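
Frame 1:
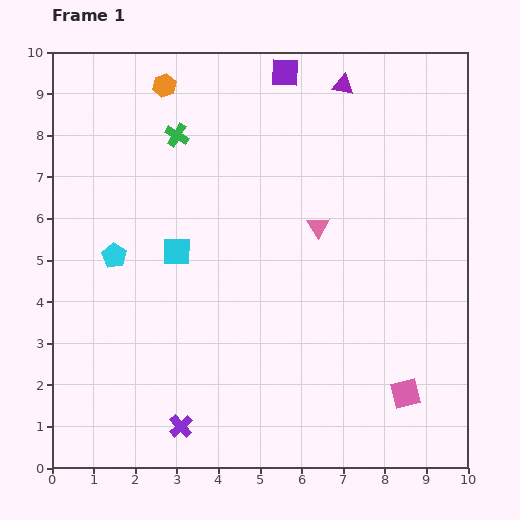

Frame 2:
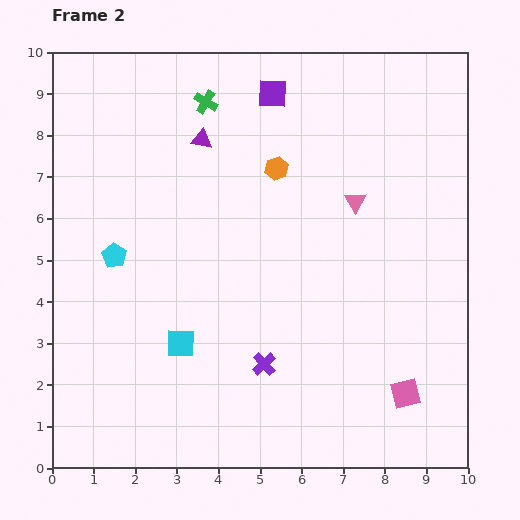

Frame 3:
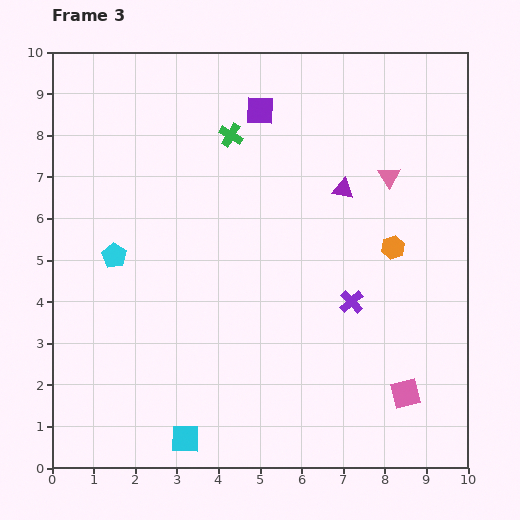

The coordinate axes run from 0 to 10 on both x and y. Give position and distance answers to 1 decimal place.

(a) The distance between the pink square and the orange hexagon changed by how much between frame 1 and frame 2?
-3.2

Distance in frame 1: 9.4. Distance in frame 2: 6.2.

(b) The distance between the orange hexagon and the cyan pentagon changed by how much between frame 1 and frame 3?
+2.4

Distance in frame 1: 4.3. Distance in frame 3: 6.7.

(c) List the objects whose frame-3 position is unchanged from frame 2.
the pink square, the cyan pentagon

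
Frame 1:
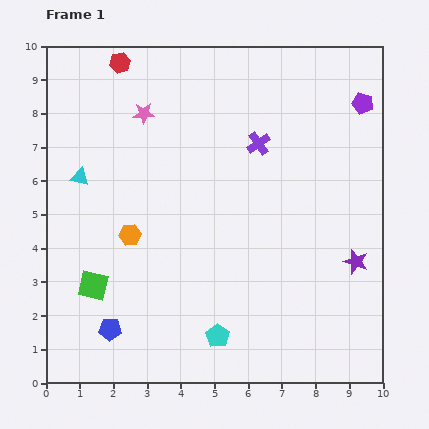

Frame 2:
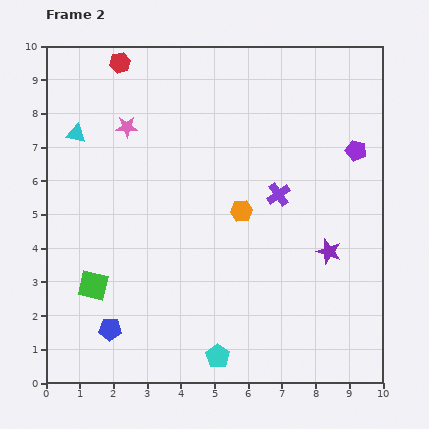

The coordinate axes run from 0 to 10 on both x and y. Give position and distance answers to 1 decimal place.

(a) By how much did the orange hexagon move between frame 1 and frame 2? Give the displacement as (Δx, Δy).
(3.3, 0.7)

The orange hexagon was at (2.5, 4.4) in frame 1 and (5.8, 5.1) in frame 2.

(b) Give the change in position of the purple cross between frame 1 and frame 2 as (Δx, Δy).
(0.6, -1.5)

The purple cross was at (6.3, 7.1) in frame 1 and (6.9, 5.6) in frame 2.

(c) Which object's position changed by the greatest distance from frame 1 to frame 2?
the orange hexagon

(moved 3.4; next 1.6)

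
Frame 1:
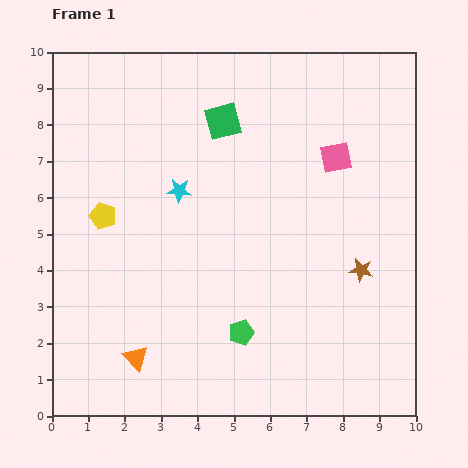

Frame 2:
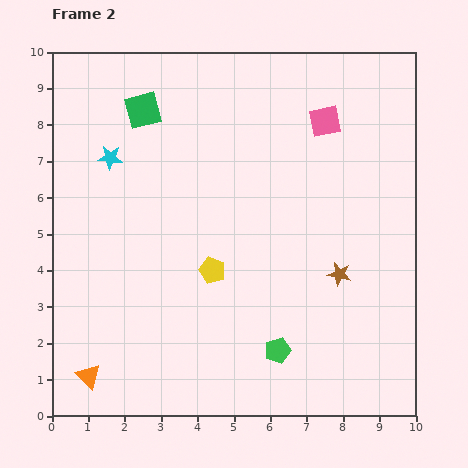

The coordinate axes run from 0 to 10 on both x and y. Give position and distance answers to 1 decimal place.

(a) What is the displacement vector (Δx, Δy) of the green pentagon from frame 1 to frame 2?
(1.0, -0.5)

The green pentagon was at (5.2, 2.3) in frame 1 and (6.2, 1.8) in frame 2.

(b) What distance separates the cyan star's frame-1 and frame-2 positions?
2.1

The cyan star moved from (3.5, 6.2) to (1.6, 7.1), a distance of √(1.9² + 0.9²) ≈ 2.1.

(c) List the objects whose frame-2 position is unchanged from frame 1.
none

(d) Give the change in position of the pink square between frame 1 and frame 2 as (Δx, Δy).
(-0.3, 1.0)

The pink square was at (7.8, 7.1) in frame 1 and (7.5, 8.1) in frame 2.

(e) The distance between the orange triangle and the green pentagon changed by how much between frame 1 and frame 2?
+2.2

Distance in frame 1: 3.0. Distance in frame 2: 5.2.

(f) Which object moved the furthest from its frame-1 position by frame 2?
the yellow pentagon

(moved 3.4; next 2.2)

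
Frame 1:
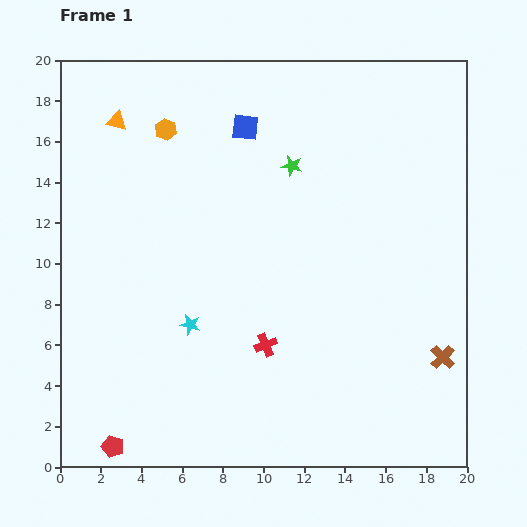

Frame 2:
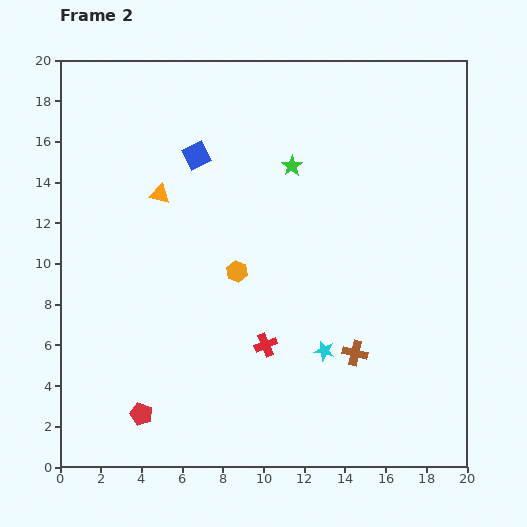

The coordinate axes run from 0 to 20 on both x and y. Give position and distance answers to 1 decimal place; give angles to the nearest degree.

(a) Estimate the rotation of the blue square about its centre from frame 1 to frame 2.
32° counter-clockwise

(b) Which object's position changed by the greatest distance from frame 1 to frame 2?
the orange hexagon

(moved 7.8; next 6.7)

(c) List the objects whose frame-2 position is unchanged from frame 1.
the red cross, the green star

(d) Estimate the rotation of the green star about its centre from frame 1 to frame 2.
27° clockwise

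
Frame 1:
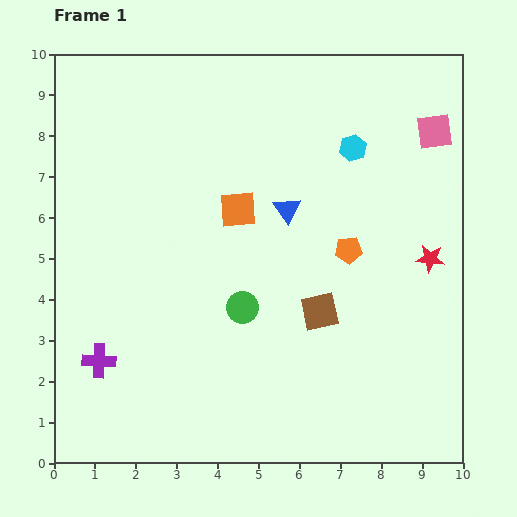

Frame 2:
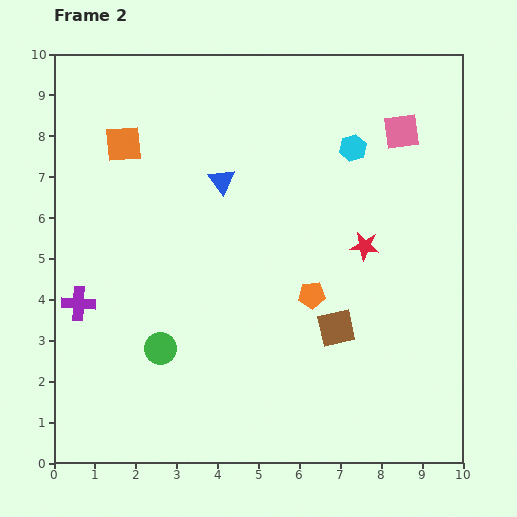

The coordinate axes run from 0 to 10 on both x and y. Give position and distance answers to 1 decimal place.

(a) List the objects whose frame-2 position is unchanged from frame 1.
the cyan hexagon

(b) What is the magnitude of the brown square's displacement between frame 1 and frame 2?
0.6

The brown square moved from (6.5, 3.7) to (6.9, 3.3), a distance of √(0.4² + 0.4²) ≈ 0.6.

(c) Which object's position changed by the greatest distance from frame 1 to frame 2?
the orange square

(moved 3.2; next 2.2)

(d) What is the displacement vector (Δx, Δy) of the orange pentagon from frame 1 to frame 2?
(-0.9, -1.1)

The orange pentagon was at (7.2, 5.2) in frame 1 and (6.3, 4.1) in frame 2.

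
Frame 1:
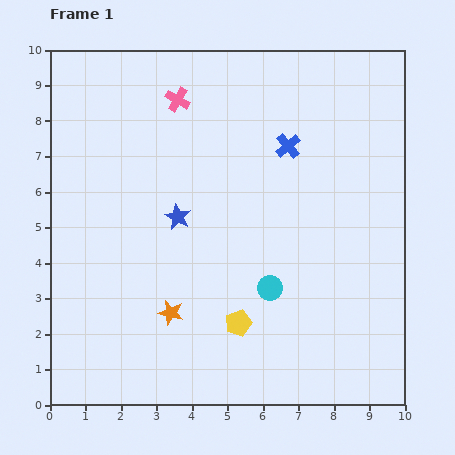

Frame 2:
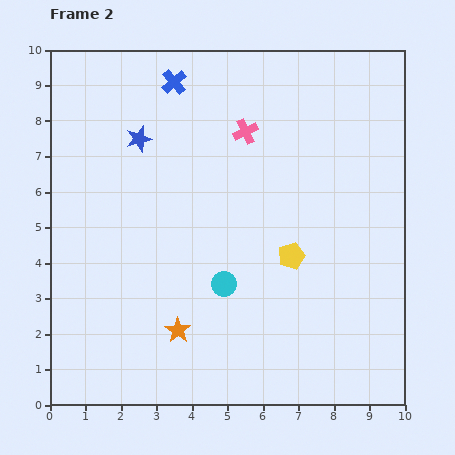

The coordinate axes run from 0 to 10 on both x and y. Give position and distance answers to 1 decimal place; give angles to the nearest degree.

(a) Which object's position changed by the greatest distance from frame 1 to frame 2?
the blue cross

(moved 3.7; next 2.5)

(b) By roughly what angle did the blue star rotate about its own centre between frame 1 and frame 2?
30° clockwise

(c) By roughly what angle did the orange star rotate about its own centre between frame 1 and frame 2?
20° clockwise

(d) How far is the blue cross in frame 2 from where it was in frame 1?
3.7

The blue cross moved from (6.7, 7.3) to (3.5, 9.1), a distance of √(3.2² + 1.8²) ≈ 3.7.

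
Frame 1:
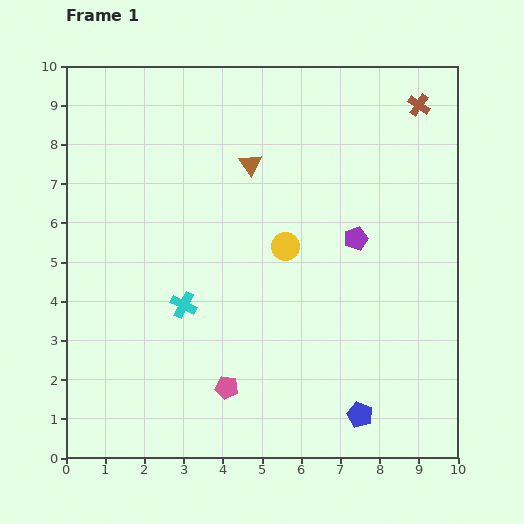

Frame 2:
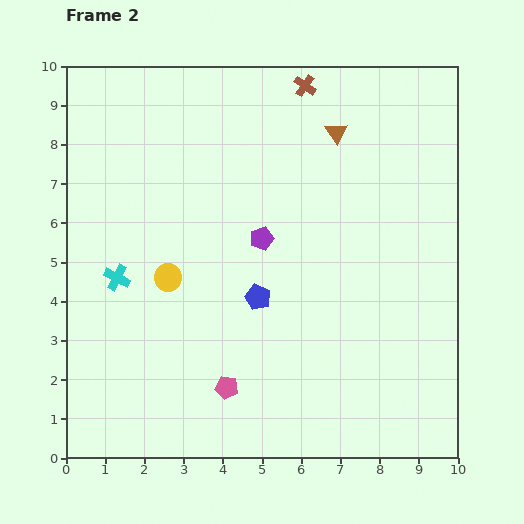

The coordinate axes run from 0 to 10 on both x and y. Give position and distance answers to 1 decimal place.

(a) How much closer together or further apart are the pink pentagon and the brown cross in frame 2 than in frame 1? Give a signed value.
-0.7

Distance in frame 1: 8.7. Distance in frame 2: 8.0.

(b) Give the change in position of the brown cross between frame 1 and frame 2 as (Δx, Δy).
(-2.9, 0.5)

The brown cross was at (9.0, 9.0) in frame 1 and (6.1, 9.5) in frame 2.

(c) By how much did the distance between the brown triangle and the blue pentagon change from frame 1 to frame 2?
-2.3

Distance in frame 1: 7.0. Distance in frame 2: 4.7.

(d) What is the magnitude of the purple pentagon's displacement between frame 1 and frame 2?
2.4

The purple pentagon moved from (7.4, 5.6) to (5.0, 5.6), a distance of √(2.4² + 0.0²) ≈ 2.4.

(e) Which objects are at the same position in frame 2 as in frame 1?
the pink pentagon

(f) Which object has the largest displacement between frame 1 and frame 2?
the blue pentagon

(moved 4.0; next 3.1)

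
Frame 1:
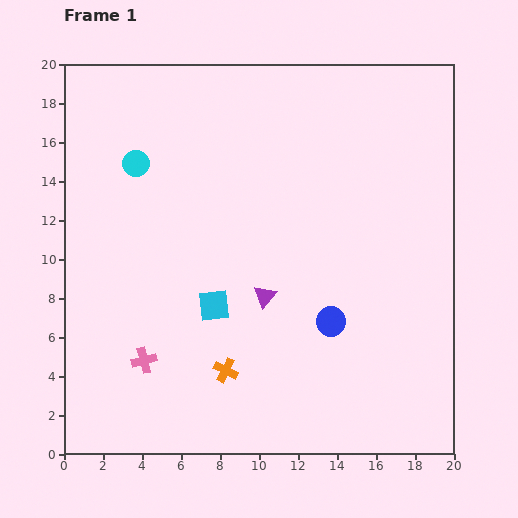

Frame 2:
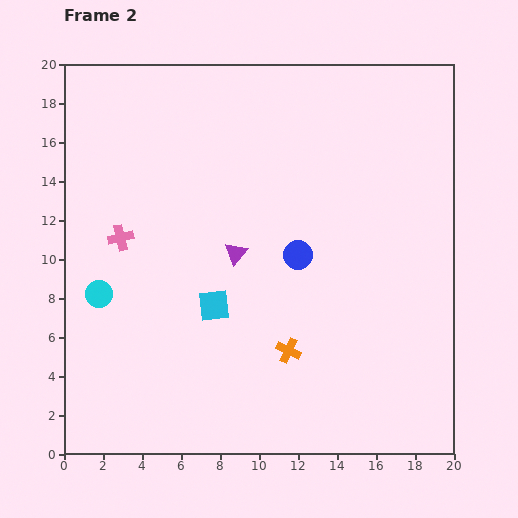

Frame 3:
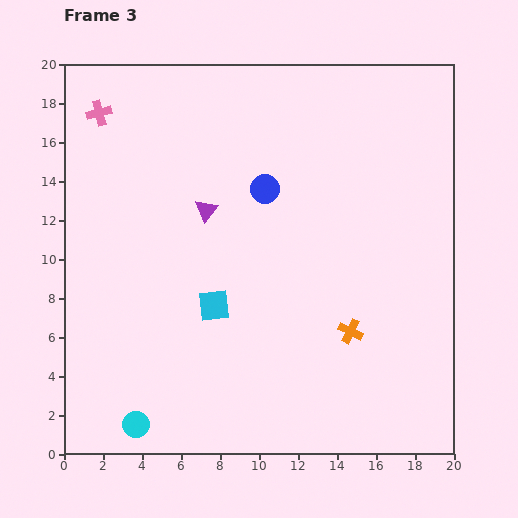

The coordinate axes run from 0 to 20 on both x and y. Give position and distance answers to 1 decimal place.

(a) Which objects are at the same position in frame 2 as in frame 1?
the cyan square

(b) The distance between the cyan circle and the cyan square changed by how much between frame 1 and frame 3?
-1.0

Distance in frame 1: 8.3. Distance in frame 3: 7.3.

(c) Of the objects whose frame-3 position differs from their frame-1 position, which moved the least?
the purple triangle

(moved 5.3)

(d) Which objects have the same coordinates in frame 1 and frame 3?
the cyan square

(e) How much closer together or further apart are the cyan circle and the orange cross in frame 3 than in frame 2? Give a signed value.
+1.9

Distance in frame 2: 10.1. Distance in frame 3: 12.0.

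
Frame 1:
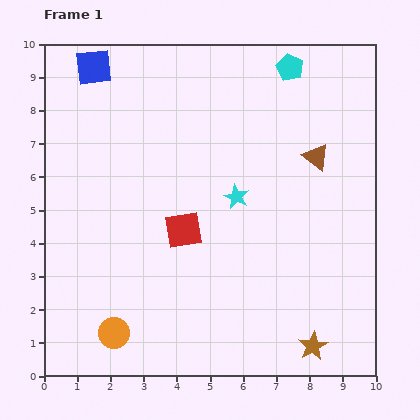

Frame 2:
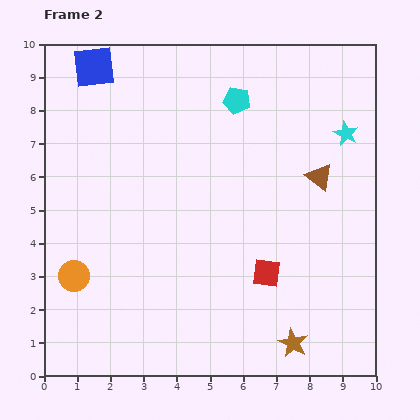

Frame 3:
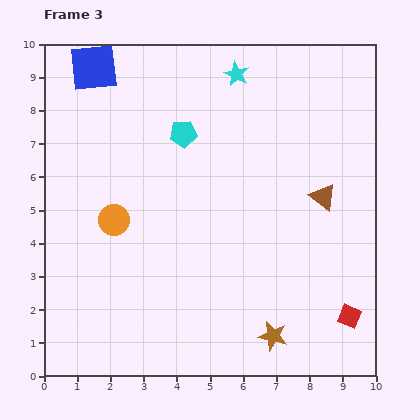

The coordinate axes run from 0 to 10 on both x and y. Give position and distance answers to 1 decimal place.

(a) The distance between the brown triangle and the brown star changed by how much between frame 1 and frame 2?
-0.6

Distance in frame 1: 5.7. Distance in frame 2: 5.1.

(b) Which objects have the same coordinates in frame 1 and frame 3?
the blue square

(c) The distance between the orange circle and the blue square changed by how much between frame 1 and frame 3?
-3.4

Distance in frame 1: 8.0. Distance in frame 3: 4.6.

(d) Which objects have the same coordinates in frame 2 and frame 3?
the blue square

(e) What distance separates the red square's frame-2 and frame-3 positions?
2.8

The red square moved from (6.7, 3.1) to (9.2, 1.8), a distance of √(2.5² + 1.3²) ≈ 2.8.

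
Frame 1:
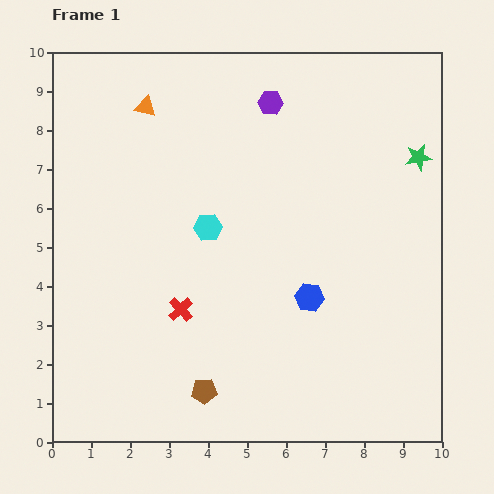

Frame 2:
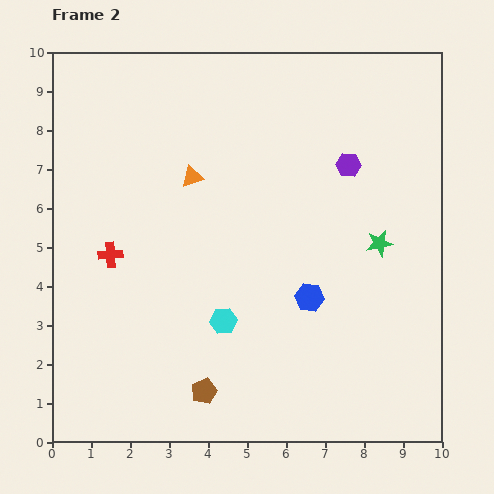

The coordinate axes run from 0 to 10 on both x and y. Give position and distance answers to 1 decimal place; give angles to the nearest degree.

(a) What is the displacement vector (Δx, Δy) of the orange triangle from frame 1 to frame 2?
(1.2, -1.8)

The orange triangle was at (2.4, 8.6) in frame 1 and (3.6, 6.8) in frame 2.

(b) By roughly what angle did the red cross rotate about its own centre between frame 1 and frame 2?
38° clockwise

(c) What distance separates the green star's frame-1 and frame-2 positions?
2.4

The green star moved from (9.4, 7.3) to (8.4, 5.1), a distance of √(1.0² + 2.2²) ≈ 2.4.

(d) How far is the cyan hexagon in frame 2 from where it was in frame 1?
2.4

The cyan hexagon moved from (4.0, 5.5) to (4.4, 3.1), a distance of √(0.4² + 2.4²) ≈ 2.4.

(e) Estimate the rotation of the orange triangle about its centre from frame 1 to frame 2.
30° counter-clockwise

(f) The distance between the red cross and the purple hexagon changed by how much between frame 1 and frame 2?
+0.7

Distance in frame 1: 5.8. Distance in frame 2: 6.5.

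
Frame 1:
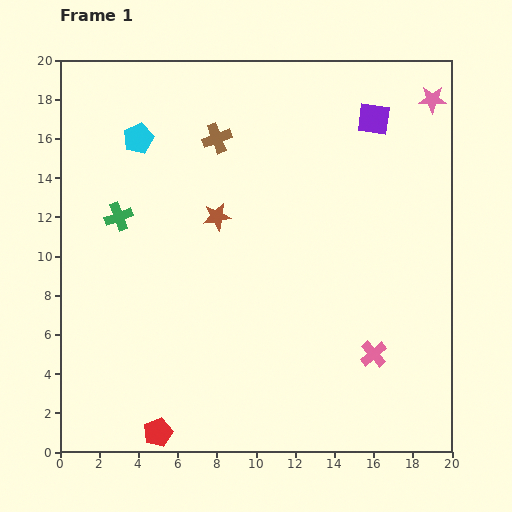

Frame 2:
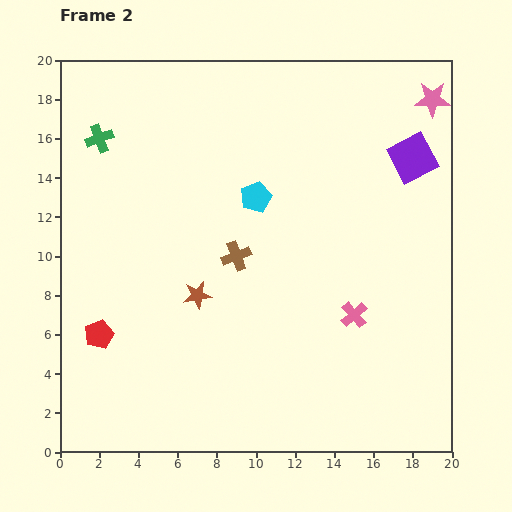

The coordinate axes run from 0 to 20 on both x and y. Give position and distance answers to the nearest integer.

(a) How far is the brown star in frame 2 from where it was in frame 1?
4

The brown star moved from (8, 12) to (7, 8), a distance of √(1² + 4²) ≈ 4.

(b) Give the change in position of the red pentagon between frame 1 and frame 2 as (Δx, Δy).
(-3, 5)

The red pentagon was at (5, 1) in frame 1 and (2, 6) in frame 2.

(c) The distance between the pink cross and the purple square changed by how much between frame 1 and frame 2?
-3

Distance in frame 1: 12. Distance in frame 2: 9.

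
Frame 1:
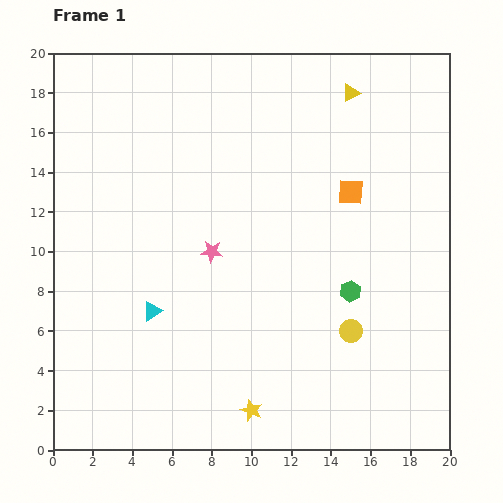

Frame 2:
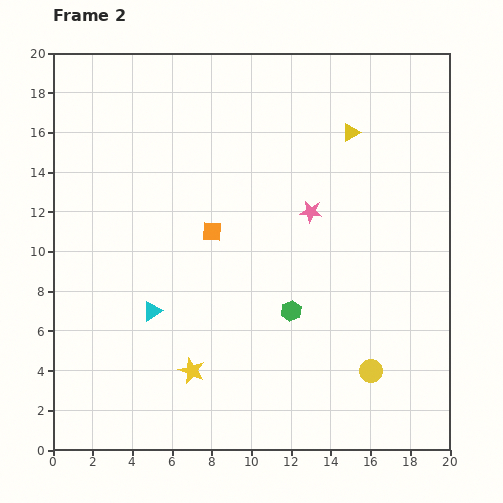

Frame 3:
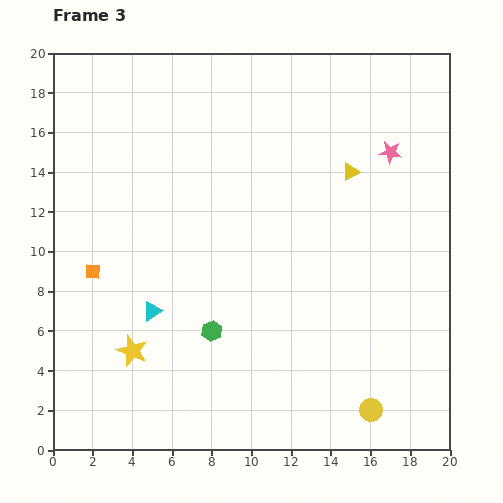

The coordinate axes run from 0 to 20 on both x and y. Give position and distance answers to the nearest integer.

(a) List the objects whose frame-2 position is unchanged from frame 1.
the cyan triangle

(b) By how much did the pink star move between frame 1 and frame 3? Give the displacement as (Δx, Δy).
(9, 5)

The pink star was at (8, 10) in frame 1 and (17, 15) in frame 3.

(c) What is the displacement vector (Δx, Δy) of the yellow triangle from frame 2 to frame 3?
(0, -2)

The yellow triangle was at (15, 16) in frame 2 and (15, 14) in frame 3.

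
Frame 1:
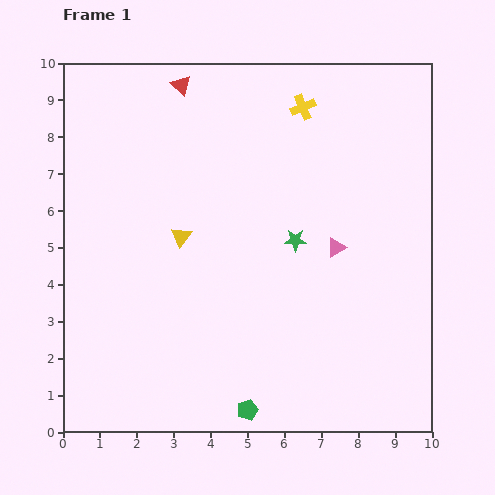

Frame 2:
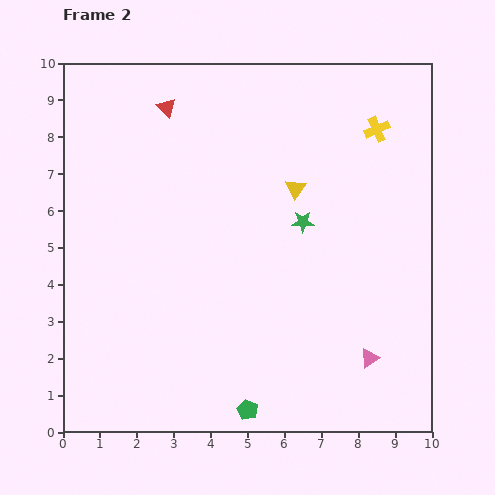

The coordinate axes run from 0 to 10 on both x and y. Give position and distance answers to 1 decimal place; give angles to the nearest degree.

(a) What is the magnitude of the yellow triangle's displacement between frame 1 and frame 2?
3.4

The yellow triangle moved from (3.2, 5.3) to (6.3, 6.6), a distance of √(3.1² + 1.3²) ≈ 3.4.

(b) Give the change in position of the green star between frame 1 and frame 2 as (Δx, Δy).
(0.2, 0.5)

The green star was at (6.3, 5.2) in frame 1 and (6.5, 5.7) in frame 2.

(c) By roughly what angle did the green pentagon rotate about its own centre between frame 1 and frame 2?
26° counter-clockwise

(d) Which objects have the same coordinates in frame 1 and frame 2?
the green pentagon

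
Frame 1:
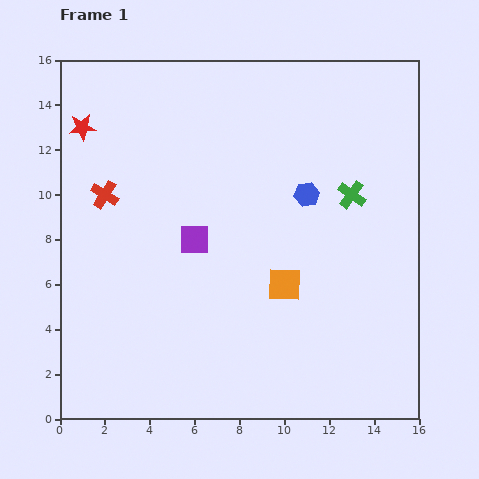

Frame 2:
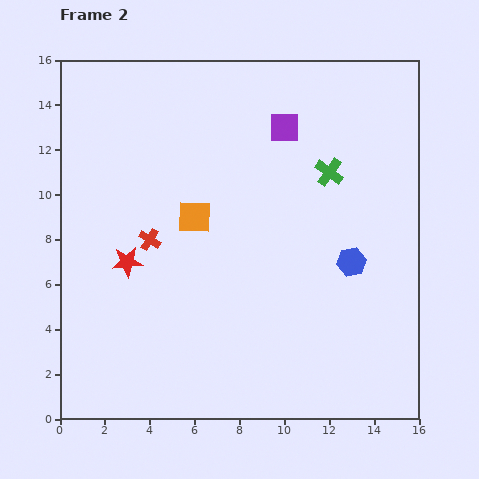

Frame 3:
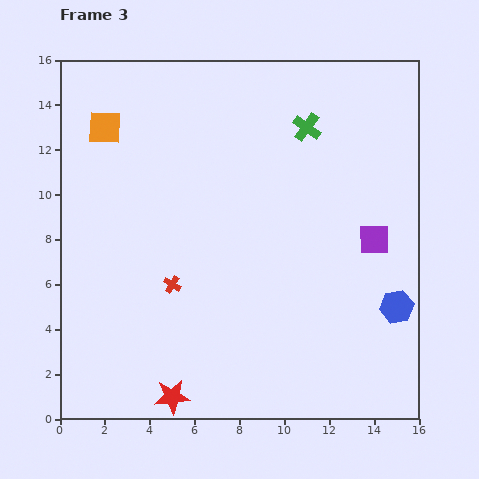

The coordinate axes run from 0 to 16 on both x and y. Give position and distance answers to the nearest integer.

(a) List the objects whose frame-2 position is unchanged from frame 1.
none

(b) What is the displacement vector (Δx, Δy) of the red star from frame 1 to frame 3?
(4, -12)

The red star was at (1, 13) in frame 1 and (5, 1) in frame 3.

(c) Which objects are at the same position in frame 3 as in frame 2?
none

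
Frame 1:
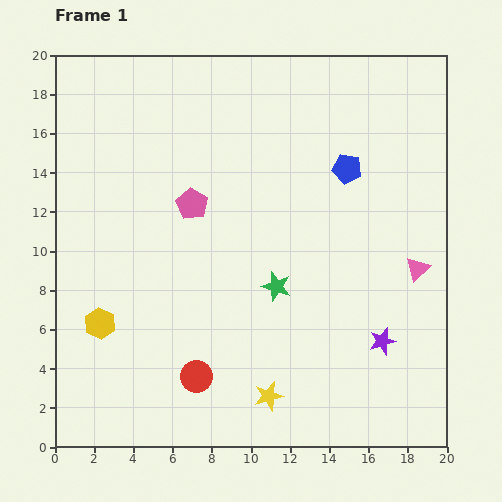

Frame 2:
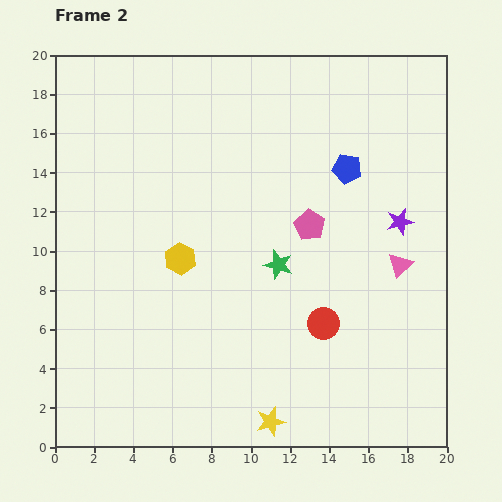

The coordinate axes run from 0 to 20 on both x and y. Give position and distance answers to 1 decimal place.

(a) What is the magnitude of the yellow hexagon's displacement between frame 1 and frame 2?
5.3

The yellow hexagon moved from (2.3, 6.3) to (6.4, 9.6), a distance of √(4.1² + 3.3²) ≈ 5.3.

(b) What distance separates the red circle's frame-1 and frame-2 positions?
7.0

The red circle moved from (7.2, 3.6) to (13.7, 6.3), a distance of √(6.5² + 2.7²) ≈ 7.0.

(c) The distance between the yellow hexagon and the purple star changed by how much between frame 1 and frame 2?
-3.0

Distance in frame 1: 14.4. Distance in frame 2: 11.4.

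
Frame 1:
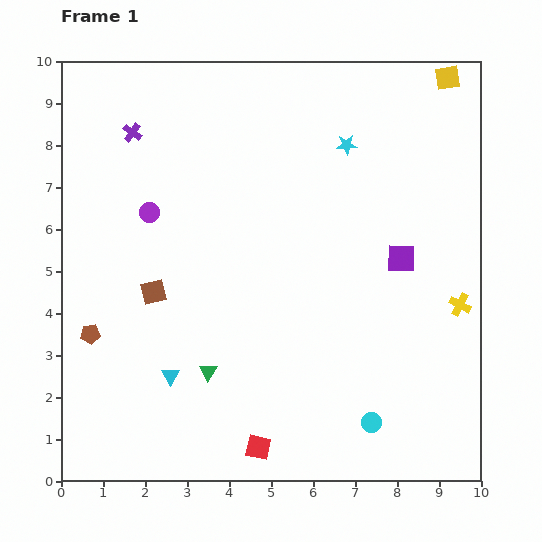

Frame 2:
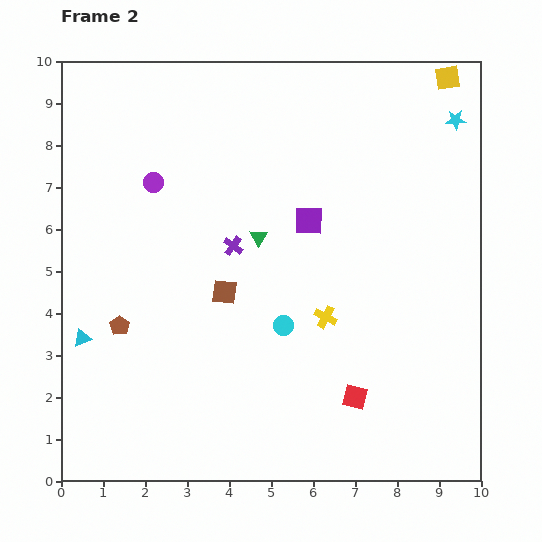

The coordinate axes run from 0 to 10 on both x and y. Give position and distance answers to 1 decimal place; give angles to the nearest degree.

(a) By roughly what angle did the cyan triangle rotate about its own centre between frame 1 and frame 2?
38° clockwise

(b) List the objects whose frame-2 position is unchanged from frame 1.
the yellow square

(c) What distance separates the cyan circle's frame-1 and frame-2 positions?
3.1

The cyan circle moved from (7.4, 1.4) to (5.3, 3.7), a distance of √(2.1² + 2.3²) ≈ 3.1.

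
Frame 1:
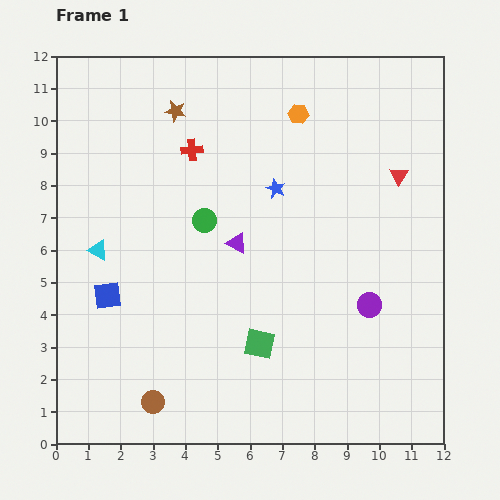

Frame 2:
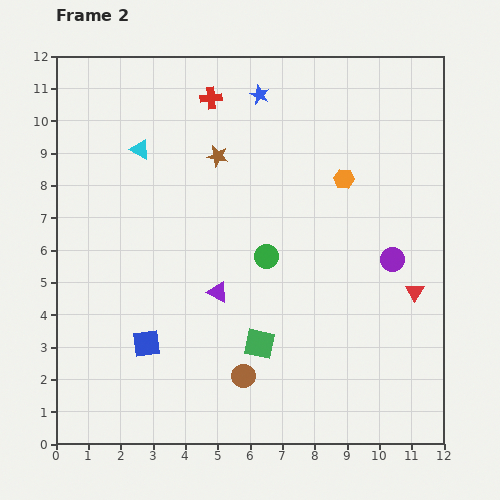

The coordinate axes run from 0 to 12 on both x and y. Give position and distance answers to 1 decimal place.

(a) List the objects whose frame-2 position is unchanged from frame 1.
the green square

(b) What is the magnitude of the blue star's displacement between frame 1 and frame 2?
2.9

The blue star moved from (6.8, 7.9) to (6.3, 10.8), a distance of √(0.5² + 2.9²) ≈ 2.9.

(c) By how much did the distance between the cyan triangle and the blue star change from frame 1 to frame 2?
-1.7

Distance in frame 1: 5.8. Distance in frame 2: 4.1.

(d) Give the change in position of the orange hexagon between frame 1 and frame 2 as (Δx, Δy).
(1.4, -2.0)

The orange hexagon was at (7.5, 10.2) in frame 1 and (8.9, 8.2) in frame 2.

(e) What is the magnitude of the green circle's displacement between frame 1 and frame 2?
2.2

The green circle moved from (4.6, 6.9) to (6.5, 5.8), a distance of √(1.9² + 1.1²) ≈ 2.2.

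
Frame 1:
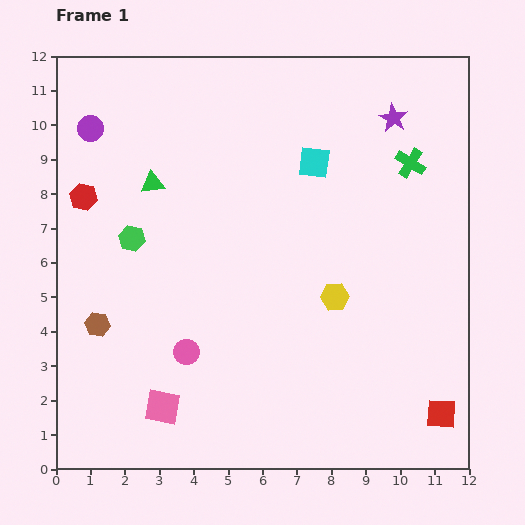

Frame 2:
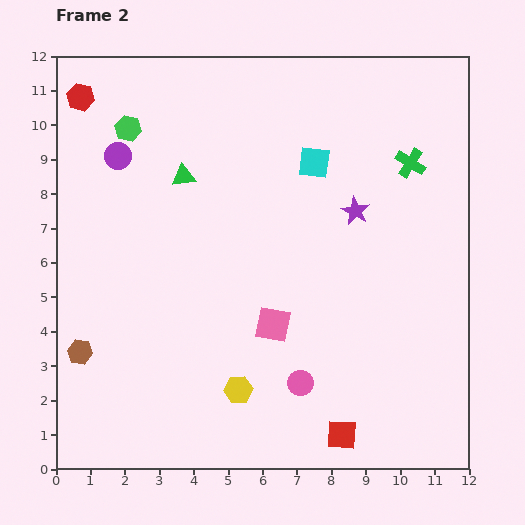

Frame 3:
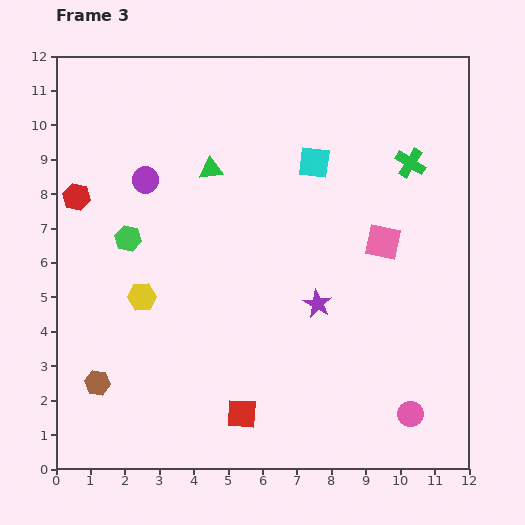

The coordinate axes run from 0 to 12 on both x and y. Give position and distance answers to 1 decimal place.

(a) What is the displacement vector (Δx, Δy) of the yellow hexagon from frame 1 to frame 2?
(-2.8, -2.7)

The yellow hexagon was at (8.1, 5.0) in frame 1 and (5.3, 2.3) in frame 2.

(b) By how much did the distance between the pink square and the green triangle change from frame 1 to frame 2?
-1.5

Distance in frame 1: 6.5. Distance in frame 2: 5.0.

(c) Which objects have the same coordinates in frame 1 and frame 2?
the cyan square, the green cross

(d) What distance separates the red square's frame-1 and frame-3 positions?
5.8

The red square moved from (11.2, 1.6) to (5.4, 1.6), a distance of √(5.8² + 0.0²) ≈ 5.8.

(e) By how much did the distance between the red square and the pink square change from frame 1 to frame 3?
-1.6

Distance in frame 1: 8.1. Distance in frame 3: 6.5.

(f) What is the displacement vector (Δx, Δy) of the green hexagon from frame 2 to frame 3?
(0.0, -3.2)

The green hexagon was at (2.1, 9.9) in frame 2 and (2.1, 6.7) in frame 3.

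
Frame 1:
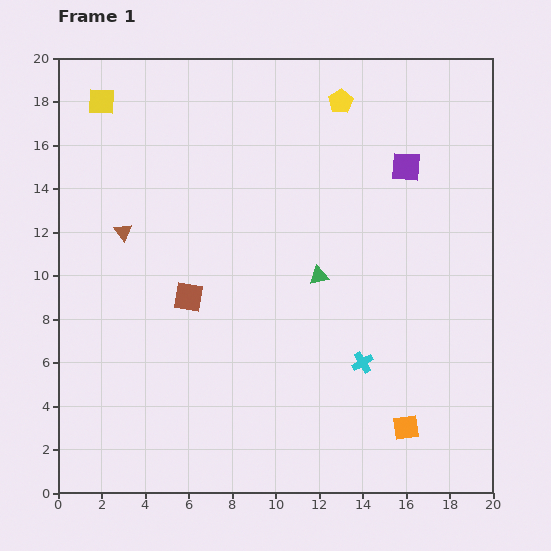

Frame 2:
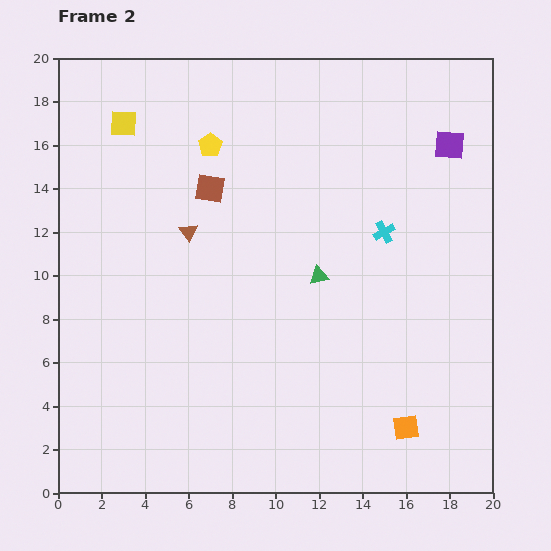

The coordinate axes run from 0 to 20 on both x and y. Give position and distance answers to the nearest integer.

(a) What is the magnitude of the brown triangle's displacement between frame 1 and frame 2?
3

The brown triangle moved from (3, 12) to (6, 12), a distance of √(3² + 0²) ≈ 3.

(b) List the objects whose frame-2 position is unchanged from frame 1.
the orange square, the green triangle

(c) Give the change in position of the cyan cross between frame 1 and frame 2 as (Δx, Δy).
(1, 6)

The cyan cross was at (14, 6) in frame 1 and (15, 12) in frame 2.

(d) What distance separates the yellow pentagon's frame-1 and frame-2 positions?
6

The yellow pentagon moved from (13, 18) to (7, 16), a distance of √(6² + 2²) ≈ 6.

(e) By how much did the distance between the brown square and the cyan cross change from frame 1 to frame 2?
-1

Distance in frame 1: 9. Distance in frame 2: 8.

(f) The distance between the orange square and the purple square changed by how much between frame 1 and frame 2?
+1

Distance in frame 1: 12. Distance in frame 2: 13.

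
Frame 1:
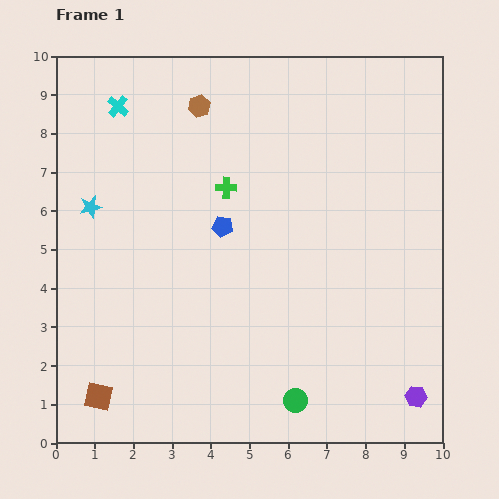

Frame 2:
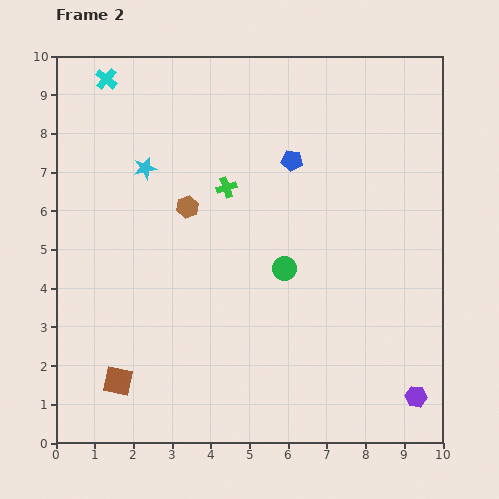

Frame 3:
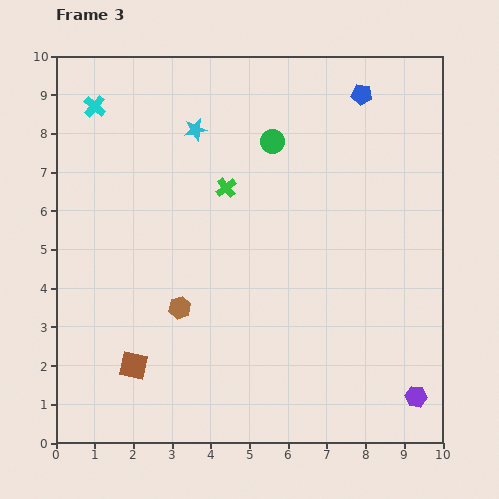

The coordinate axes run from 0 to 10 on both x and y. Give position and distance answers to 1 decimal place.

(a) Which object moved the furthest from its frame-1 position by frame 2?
the green circle

(moved 3.4; next 2.6)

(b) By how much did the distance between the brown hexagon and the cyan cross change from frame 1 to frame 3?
+3.5

Distance in frame 1: 2.1. Distance in frame 3: 5.6.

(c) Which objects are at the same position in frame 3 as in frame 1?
the purple hexagon, the green cross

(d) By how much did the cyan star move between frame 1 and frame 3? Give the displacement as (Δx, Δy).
(2.7, 2.0)

The cyan star was at (0.9, 6.1) in frame 1 and (3.6, 8.1) in frame 3.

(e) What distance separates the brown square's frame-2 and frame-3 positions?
0.6

The brown square moved from (1.6, 1.6) to (2.0, 2.0), a distance of √(0.4² + 0.4²) ≈ 0.6.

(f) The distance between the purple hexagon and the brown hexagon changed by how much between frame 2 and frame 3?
-1.2

Distance in frame 2: 7.7. Distance in frame 3: 6.5.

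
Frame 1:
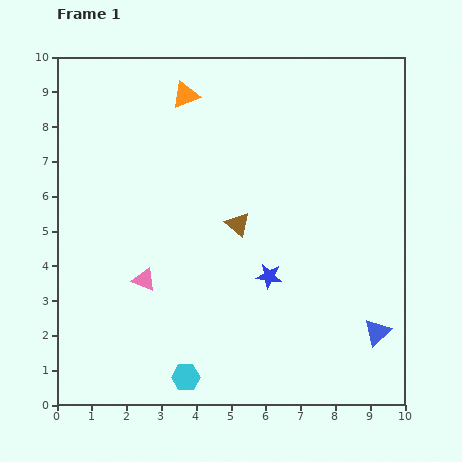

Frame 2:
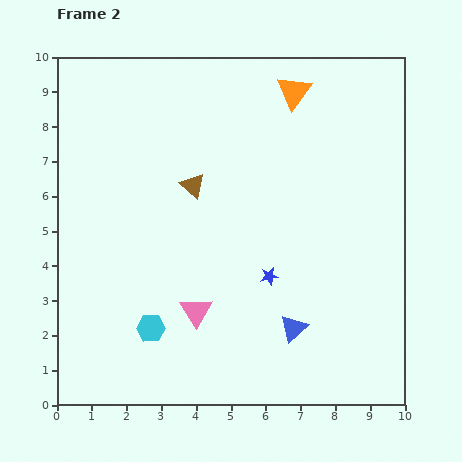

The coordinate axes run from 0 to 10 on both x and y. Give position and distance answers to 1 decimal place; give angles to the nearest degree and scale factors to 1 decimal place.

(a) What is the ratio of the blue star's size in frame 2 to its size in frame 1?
0.7×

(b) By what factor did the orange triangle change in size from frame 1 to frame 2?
1.3×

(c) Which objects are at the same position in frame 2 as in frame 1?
the blue star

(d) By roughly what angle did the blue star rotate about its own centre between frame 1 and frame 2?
18° counter-clockwise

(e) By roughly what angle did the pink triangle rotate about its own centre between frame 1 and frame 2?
36° clockwise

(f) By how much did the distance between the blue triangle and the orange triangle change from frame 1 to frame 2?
-1.9

Distance in frame 1: 8.7. Distance in frame 2: 6.8.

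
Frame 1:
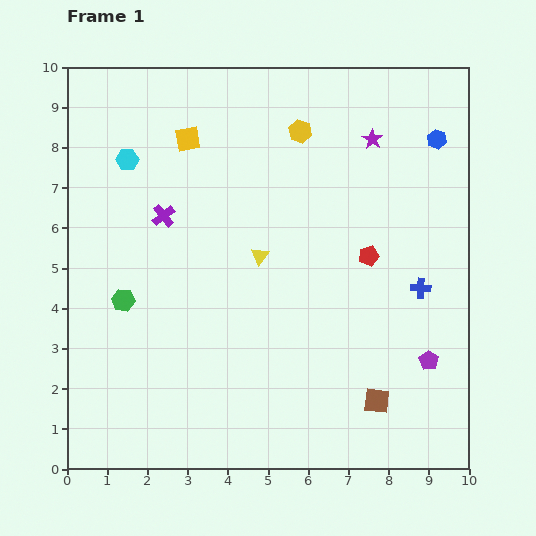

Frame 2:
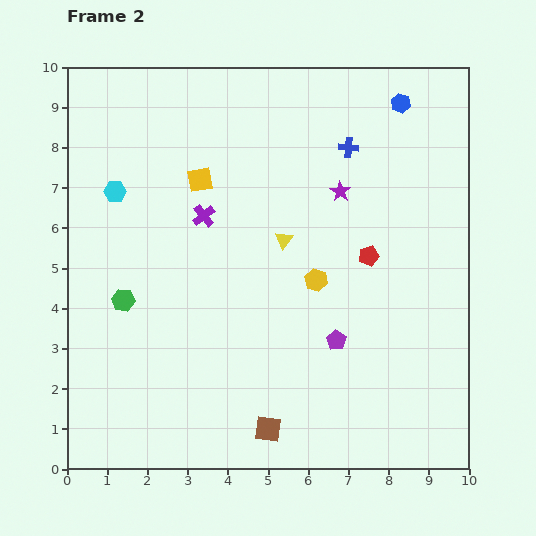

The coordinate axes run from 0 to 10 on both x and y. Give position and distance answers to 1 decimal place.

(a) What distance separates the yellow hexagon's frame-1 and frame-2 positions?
3.7

The yellow hexagon moved from (5.8, 8.4) to (6.2, 4.7), a distance of √(0.4² + 3.7²) ≈ 3.7.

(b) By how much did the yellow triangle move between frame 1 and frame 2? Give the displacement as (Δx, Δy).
(0.6, 0.4)

The yellow triangle was at (4.8, 5.3) in frame 1 and (5.4, 5.7) in frame 2.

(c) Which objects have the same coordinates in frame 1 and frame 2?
the red pentagon, the green hexagon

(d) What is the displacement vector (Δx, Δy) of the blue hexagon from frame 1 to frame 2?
(-0.9, 0.9)

The blue hexagon was at (9.2, 8.2) in frame 1 and (8.3, 9.1) in frame 2.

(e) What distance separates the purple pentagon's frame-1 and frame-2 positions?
2.4

The purple pentagon moved from (9.0, 2.7) to (6.7, 3.2), a distance of √(2.3² + 0.5²) ≈ 2.4.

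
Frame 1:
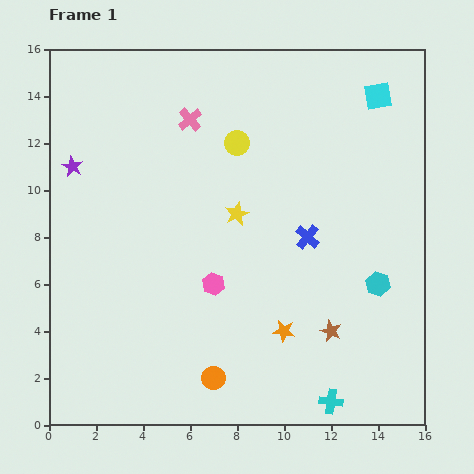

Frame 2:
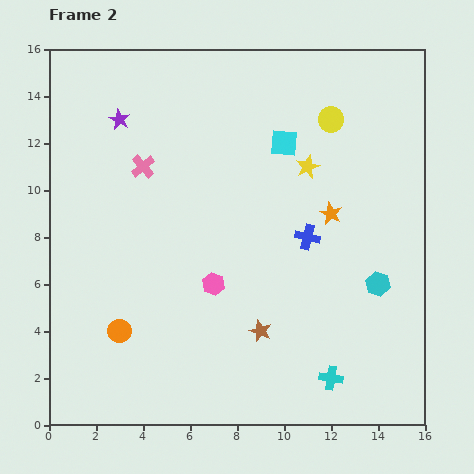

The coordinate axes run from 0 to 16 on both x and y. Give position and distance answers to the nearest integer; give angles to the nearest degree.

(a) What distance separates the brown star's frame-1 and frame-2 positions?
3

The brown star moved from (12, 4) to (9, 4), a distance of √(3² + 0²) ≈ 3.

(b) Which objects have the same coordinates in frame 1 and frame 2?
the cyan hexagon, the pink hexagon, the blue cross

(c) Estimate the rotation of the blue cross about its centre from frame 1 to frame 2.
27° counter-clockwise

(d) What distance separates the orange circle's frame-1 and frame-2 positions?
4

The orange circle moved from (7, 2) to (3, 4), a distance of √(4² + 2²) ≈ 4.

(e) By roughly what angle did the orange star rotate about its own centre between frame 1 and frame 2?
19° clockwise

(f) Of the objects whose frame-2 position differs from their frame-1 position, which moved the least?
the cyan cross

(moved 1)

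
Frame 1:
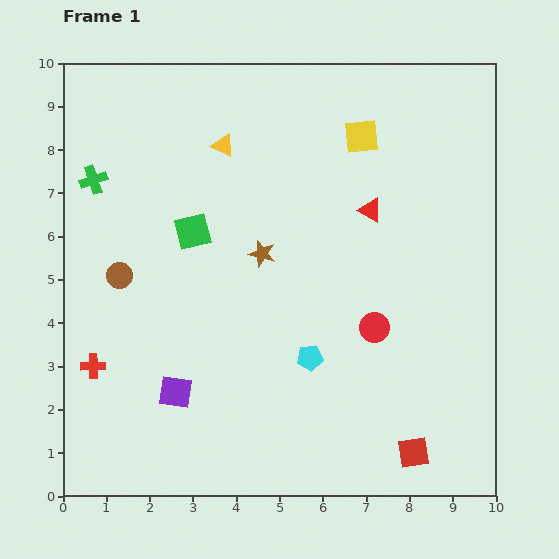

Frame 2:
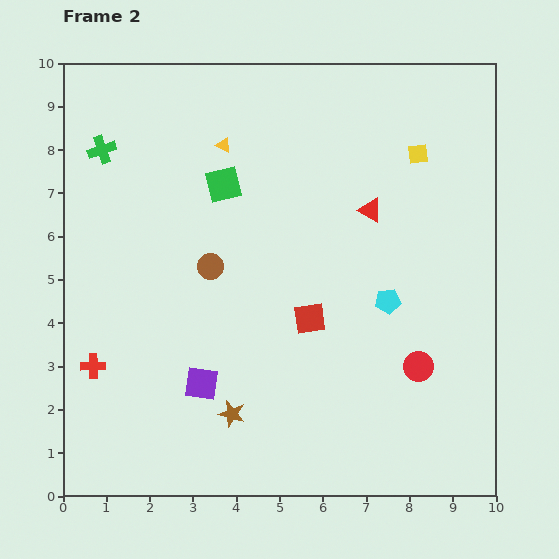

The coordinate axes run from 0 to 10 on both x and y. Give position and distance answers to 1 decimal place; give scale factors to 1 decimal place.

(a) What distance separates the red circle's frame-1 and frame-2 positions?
1.3

The red circle moved from (7.2, 3.9) to (8.2, 3.0), a distance of √(1.0² + 0.9²) ≈ 1.3.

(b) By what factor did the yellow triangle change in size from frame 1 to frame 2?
0.7×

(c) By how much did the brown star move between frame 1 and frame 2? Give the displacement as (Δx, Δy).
(-0.7, -3.7)

The brown star was at (4.6, 5.6) in frame 1 and (3.9, 1.9) in frame 2.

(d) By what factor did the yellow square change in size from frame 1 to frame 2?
0.6×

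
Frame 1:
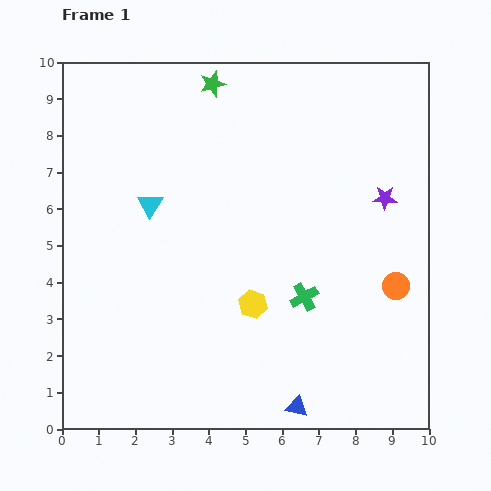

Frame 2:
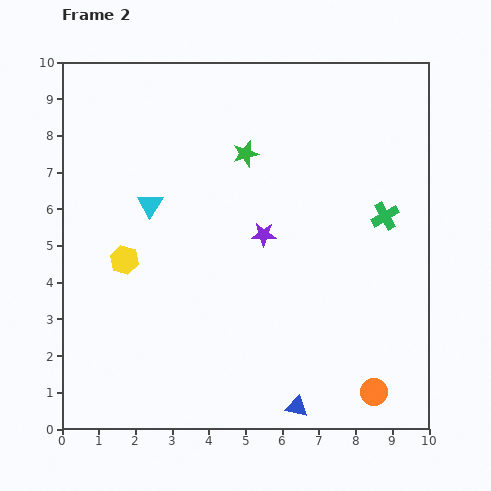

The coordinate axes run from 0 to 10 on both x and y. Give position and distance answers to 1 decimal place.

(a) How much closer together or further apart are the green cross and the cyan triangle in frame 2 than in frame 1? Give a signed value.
+1.5

Distance in frame 1: 4.9. Distance in frame 2: 6.4.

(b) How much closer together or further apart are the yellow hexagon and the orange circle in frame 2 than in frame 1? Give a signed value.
+3.8

Distance in frame 1: 3.9. Distance in frame 2: 7.7.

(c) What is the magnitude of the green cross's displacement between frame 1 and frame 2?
3.1

The green cross moved from (6.6, 3.6) to (8.8, 5.8), a distance of √(2.2² + 2.2²) ≈ 3.1.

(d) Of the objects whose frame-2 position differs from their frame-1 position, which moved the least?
the green star

(moved 2.1)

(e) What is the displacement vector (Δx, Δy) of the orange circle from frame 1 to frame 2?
(-0.6, -2.9)

The orange circle was at (9.1, 3.9) in frame 1 and (8.5, 1.0) in frame 2.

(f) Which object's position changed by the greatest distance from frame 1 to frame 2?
the yellow hexagon

(moved 3.7; next 3.4)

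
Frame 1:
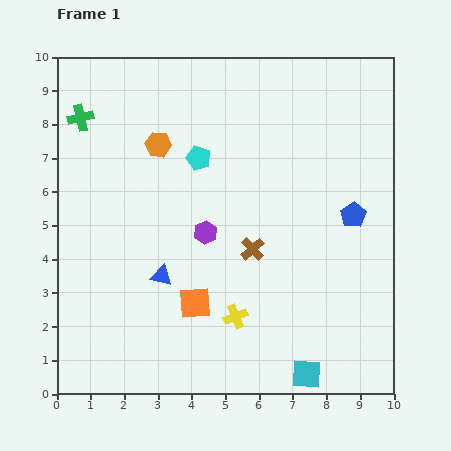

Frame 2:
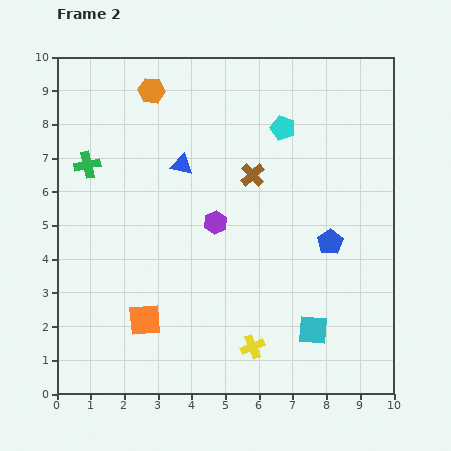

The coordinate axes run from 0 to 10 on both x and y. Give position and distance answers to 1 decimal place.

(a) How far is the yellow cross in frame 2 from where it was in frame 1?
1.0

The yellow cross moved from (5.3, 2.3) to (5.8, 1.4), a distance of √(0.5² + 0.9²) ≈ 1.0.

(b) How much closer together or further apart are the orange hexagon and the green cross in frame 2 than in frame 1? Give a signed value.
+0.5

Distance in frame 1: 2.4. Distance in frame 2: 2.9.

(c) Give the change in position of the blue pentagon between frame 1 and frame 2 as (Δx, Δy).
(-0.7, -0.8)

The blue pentagon was at (8.8, 5.3) in frame 1 and (8.1, 4.5) in frame 2.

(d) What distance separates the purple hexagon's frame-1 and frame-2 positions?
0.4

The purple hexagon moved from (4.4, 4.8) to (4.7, 5.1), a distance of √(0.3² + 0.3²) ≈ 0.4.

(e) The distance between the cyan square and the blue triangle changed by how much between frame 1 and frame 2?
+1.1

Distance in frame 1: 5.2. Distance in frame 2: 6.3.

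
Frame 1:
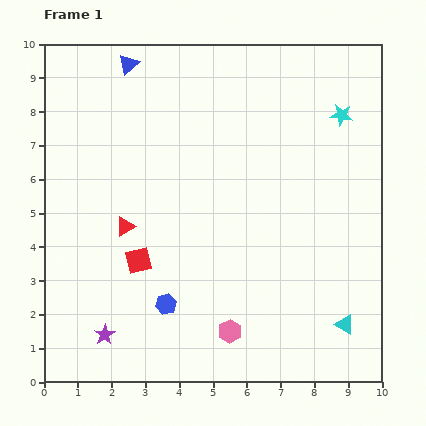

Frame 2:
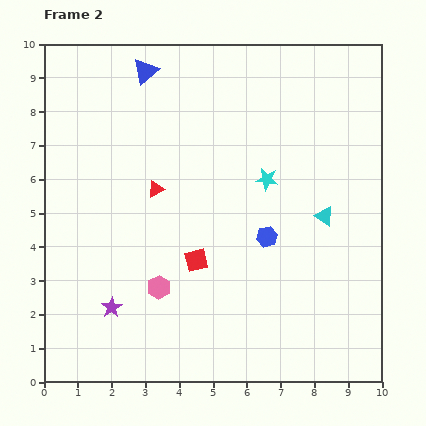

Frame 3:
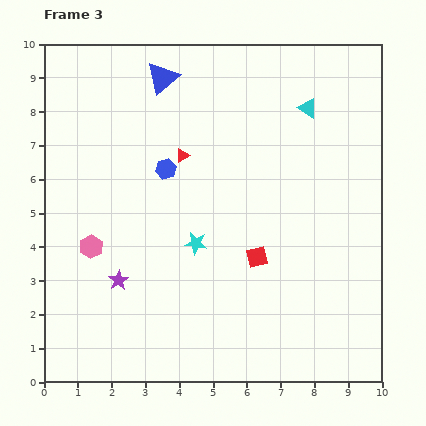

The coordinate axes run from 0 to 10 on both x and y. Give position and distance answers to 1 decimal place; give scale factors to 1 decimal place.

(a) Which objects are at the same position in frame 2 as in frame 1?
none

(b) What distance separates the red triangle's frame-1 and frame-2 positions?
1.4

The red triangle moved from (2.4, 4.6) to (3.3, 5.7), a distance of √(0.9² + 1.1²) ≈ 1.4.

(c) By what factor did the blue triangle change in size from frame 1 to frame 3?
1.6×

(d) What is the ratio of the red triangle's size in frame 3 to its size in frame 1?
0.7×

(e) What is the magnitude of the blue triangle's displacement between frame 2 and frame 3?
0.5

The blue triangle moved from (3.0, 9.2) to (3.5, 9.0), a distance of √(0.5² + 0.2²) ≈ 0.5.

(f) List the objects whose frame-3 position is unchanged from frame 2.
none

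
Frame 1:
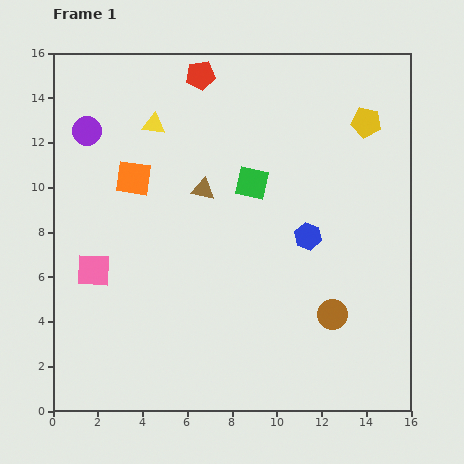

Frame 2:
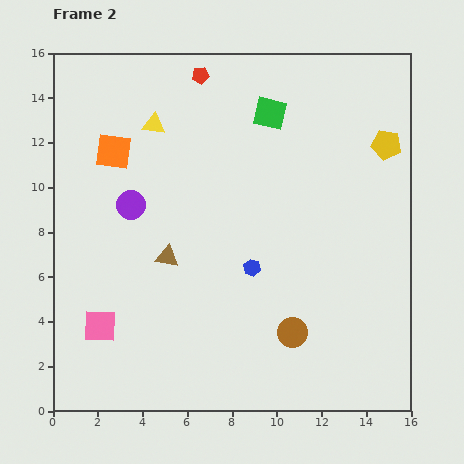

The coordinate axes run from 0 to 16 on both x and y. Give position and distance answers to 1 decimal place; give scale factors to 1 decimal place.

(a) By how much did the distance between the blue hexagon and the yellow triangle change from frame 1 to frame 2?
-0.7

Distance in frame 1: 8.5. Distance in frame 2: 7.8.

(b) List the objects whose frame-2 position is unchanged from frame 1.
the red pentagon, the yellow triangle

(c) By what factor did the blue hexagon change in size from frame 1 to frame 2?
0.6×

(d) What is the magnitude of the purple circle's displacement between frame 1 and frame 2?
3.9

The purple circle moved from (1.5, 12.5) to (3.5, 9.2), a distance of √(2.0² + 3.3²) ≈ 3.9.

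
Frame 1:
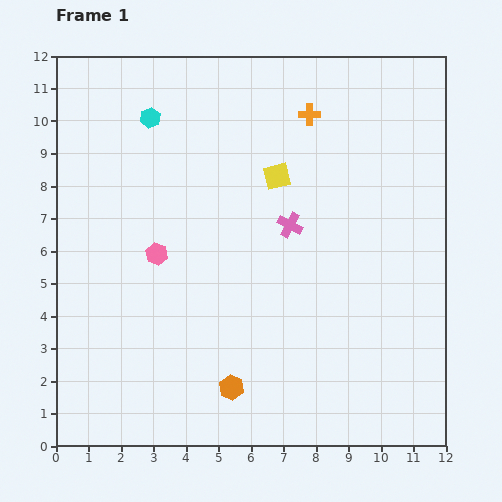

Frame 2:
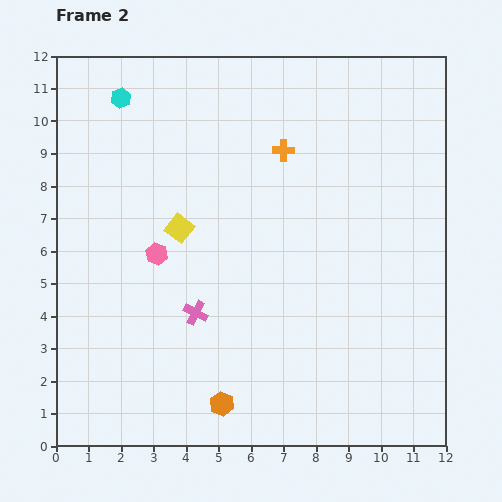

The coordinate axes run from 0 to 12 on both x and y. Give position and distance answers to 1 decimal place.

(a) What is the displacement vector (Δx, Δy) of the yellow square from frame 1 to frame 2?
(-3.0, -1.6)

The yellow square was at (6.8, 8.3) in frame 1 and (3.8, 6.7) in frame 2.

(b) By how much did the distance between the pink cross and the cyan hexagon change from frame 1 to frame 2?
+1.6

Distance in frame 1: 5.4. Distance in frame 2: 7.0.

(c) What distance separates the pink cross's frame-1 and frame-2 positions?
4.0

The pink cross moved from (7.2, 6.8) to (4.3, 4.1), a distance of √(2.9² + 2.7²) ≈ 4.0.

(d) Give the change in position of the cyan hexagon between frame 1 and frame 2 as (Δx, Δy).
(-0.9, 0.6)

The cyan hexagon was at (2.9, 10.1) in frame 1 and (2.0, 10.7) in frame 2.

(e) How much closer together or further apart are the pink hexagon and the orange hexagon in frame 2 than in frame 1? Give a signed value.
+0.3

Distance in frame 1: 4.7. Distance in frame 2: 5.0.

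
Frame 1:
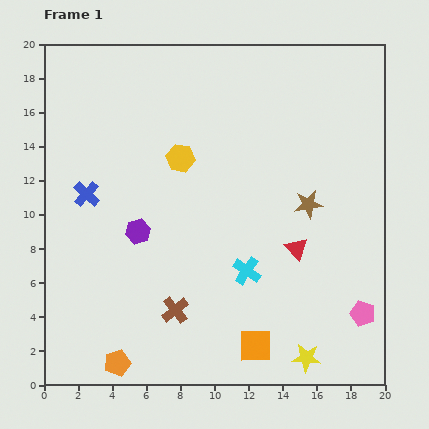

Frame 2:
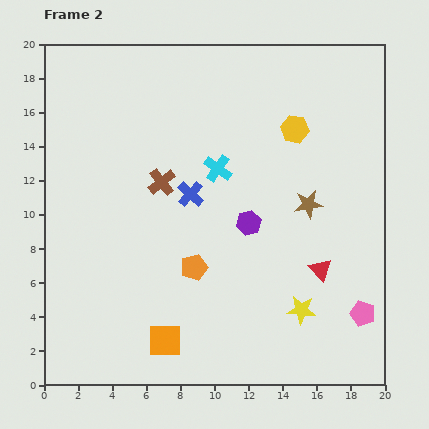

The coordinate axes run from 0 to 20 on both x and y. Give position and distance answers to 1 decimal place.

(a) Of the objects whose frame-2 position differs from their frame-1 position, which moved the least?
the red triangle

(moved 1.8)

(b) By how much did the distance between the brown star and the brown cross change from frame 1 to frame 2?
-1.3

Distance in frame 1: 10.0. Distance in frame 2: 8.7.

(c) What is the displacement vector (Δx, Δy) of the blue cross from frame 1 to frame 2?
(6.1, 0.0)

The blue cross was at (2.5, 11.2) in frame 1 and (8.6, 11.2) in frame 2.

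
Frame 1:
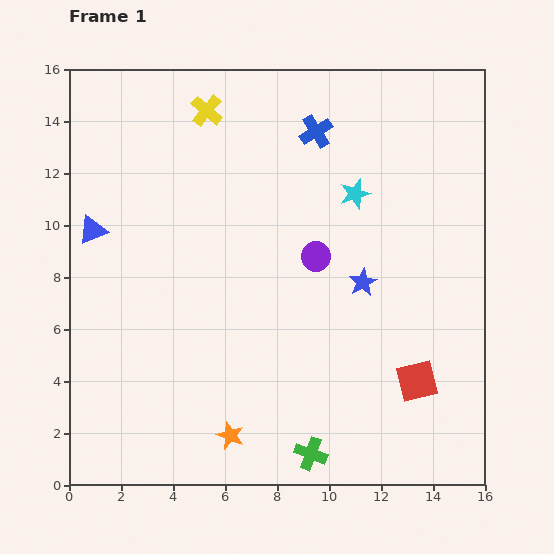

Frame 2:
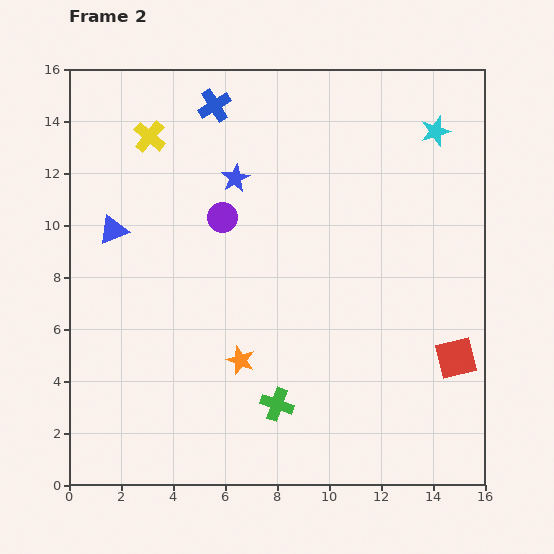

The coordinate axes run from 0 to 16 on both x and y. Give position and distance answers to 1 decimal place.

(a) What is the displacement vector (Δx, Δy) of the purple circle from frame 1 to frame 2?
(-3.6, 1.5)

The purple circle was at (9.5, 8.8) in frame 1 and (5.9, 10.3) in frame 2.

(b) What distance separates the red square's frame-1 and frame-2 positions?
1.7

The red square moved from (13.4, 4.0) to (14.9, 4.9), a distance of √(1.5² + 0.9²) ≈ 1.7.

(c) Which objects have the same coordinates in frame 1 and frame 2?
none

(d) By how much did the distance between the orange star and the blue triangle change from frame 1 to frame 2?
-2.5

Distance in frame 1: 9.5. Distance in frame 2: 7.0.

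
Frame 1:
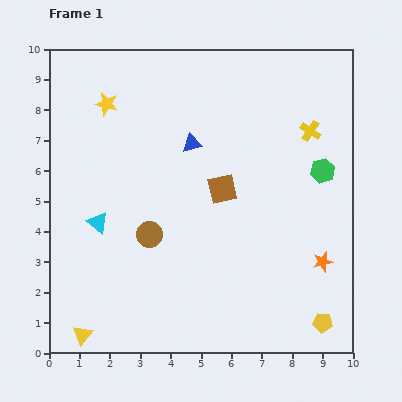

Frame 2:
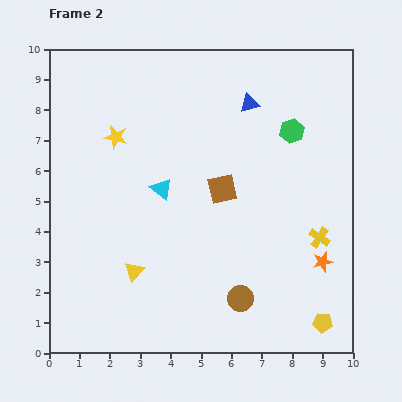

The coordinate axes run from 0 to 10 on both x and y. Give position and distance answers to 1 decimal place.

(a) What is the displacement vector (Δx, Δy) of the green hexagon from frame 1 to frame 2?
(-1.0, 1.3)

The green hexagon was at (9.0, 6.0) in frame 1 and (8.0, 7.3) in frame 2.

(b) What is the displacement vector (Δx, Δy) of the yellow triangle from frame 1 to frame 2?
(1.7, 2.1)

The yellow triangle was at (1.1, 0.6) in frame 1 and (2.8, 2.7) in frame 2.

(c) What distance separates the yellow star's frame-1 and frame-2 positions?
1.1

The yellow star moved from (1.9, 8.2) to (2.2, 7.1), a distance of √(0.3² + 1.1²) ≈ 1.1.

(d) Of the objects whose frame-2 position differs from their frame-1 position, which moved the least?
the yellow star

(moved 1.1)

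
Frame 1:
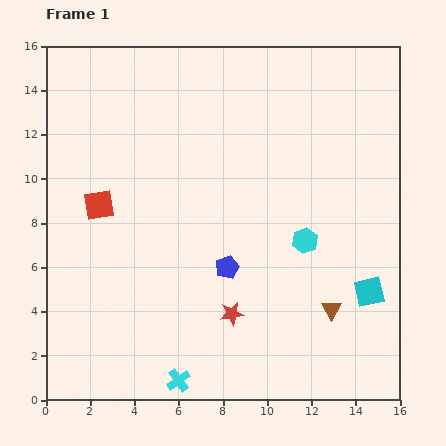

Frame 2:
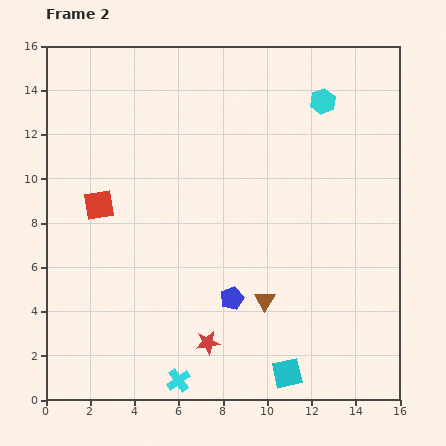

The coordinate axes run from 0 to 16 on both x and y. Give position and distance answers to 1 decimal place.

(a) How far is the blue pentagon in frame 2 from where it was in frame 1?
1.4

The blue pentagon moved from (8.2, 6.0) to (8.4, 4.6), a distance of √(0.2² + 1.4²) ≈ 1.4.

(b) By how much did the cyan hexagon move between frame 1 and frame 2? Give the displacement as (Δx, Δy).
(0.8, 6.3)

The cyan hexagon was at (11.7, 7.2) in frame 1 and (12.5, 13.5) in frame 2.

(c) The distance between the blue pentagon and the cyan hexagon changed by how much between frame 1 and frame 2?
+6.1

Distance in frame 1: 3.7. Distance in frame 2: 9.8.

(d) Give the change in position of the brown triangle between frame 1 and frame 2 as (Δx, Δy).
(-3.0, 0.4)

The brown triangle was at (12.9, 4.1) in frame 1 and (9.9, 4.5) in frame 2.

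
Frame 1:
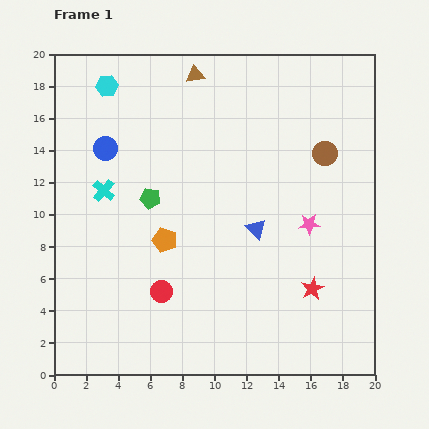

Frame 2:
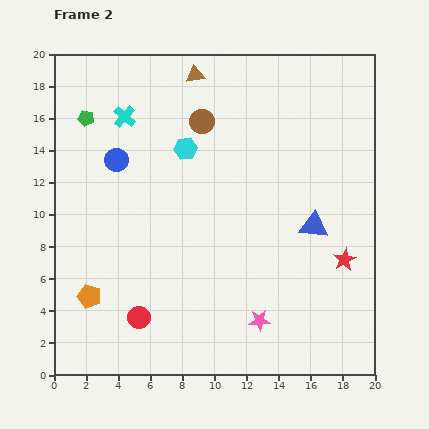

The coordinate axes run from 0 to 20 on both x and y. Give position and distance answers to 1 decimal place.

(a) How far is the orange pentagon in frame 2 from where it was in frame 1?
5.9

The orange pentagon moved from (6.9, 8.4) to (2.2, 4.9), a distance of √(4.7² + 3.5²) ≈ 5.9.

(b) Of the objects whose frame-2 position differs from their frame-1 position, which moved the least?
the blue circle

(moved 1.0)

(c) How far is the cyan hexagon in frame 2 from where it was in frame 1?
6.3

The cyan hexagon moved from (3.3, 18.0) to (8.2, 14.1), a distance of √(4.9² + 3.9²) ≈ 6.3.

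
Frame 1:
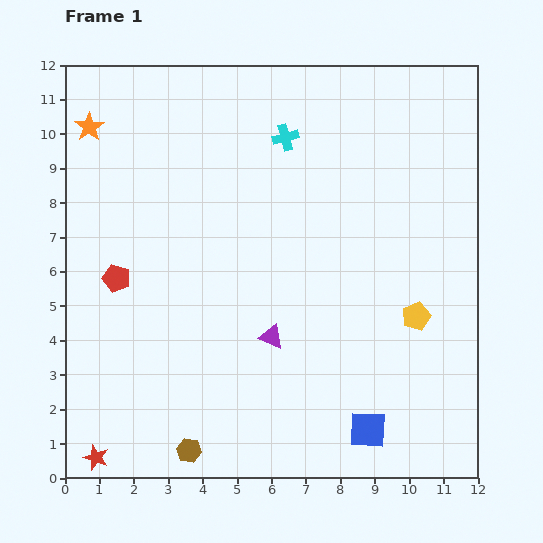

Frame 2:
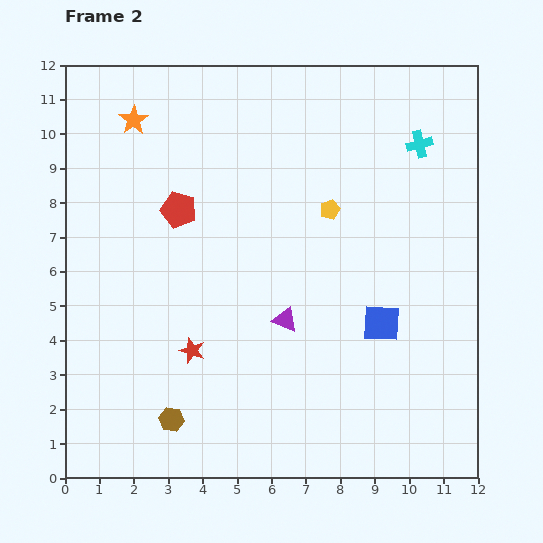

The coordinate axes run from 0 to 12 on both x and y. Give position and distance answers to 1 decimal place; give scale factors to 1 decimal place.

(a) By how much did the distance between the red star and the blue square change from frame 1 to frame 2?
-2.3

Distance in frame 1: 7.9. Distance in frame 2: 5.6.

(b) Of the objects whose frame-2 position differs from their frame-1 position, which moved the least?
the purple triangle

(moved 0.6)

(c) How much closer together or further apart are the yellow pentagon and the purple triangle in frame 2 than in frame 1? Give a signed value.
-0.7

Distance in frame 1: 4.2. Distance in frame 2: 3.5.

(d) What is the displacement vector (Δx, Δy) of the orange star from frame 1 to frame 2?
(1.3, 0.2)

The orange star was at (0.7, 10.2) in frame 1 and (2.0, 10.4) in frame 2.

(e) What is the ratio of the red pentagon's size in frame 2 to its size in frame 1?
1.3×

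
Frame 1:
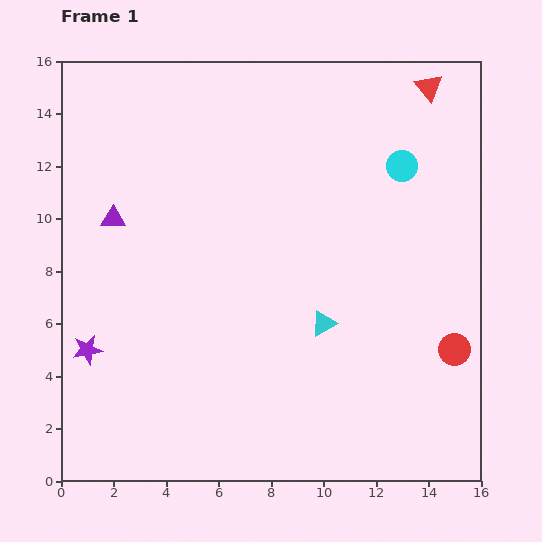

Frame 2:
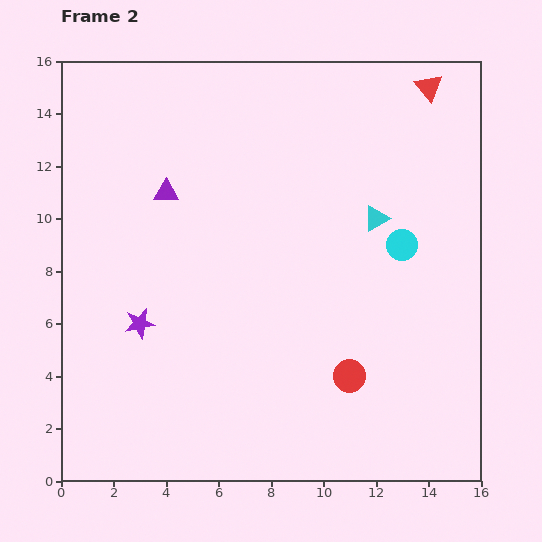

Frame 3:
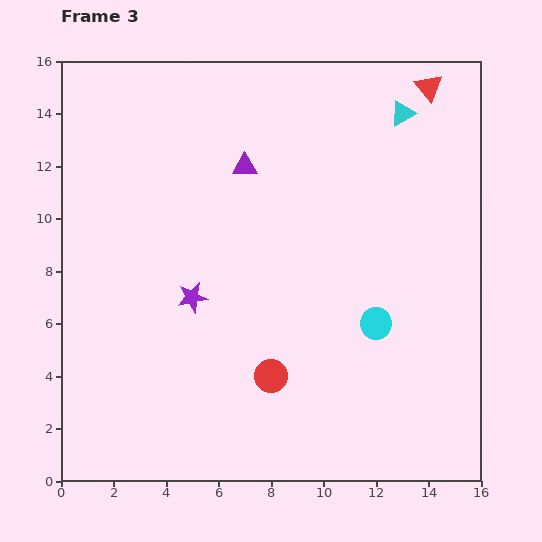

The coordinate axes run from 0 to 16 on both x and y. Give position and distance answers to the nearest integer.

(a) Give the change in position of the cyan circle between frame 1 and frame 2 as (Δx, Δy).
(0, -3)

The cyan circle was at (13, 12) in frame 1 and (13, 9) in frame 2.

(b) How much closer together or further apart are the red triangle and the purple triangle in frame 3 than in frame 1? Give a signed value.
-5

Distance in frame 1: 13. Distance in frame 3: 8.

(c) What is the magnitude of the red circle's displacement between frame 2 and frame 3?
3

The red circle moved from (11, 4) to (8, 4), a distance of √(3² + 0²) ≈ 3.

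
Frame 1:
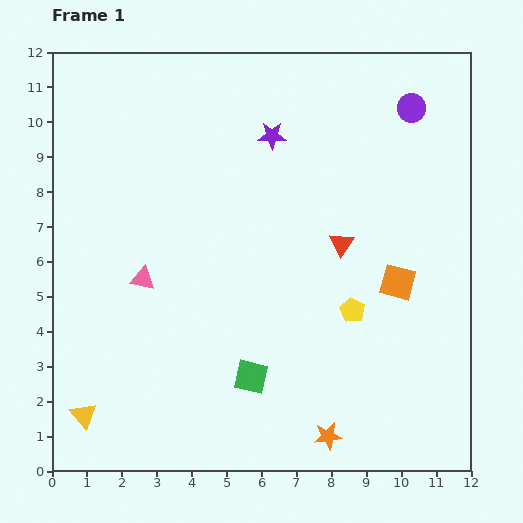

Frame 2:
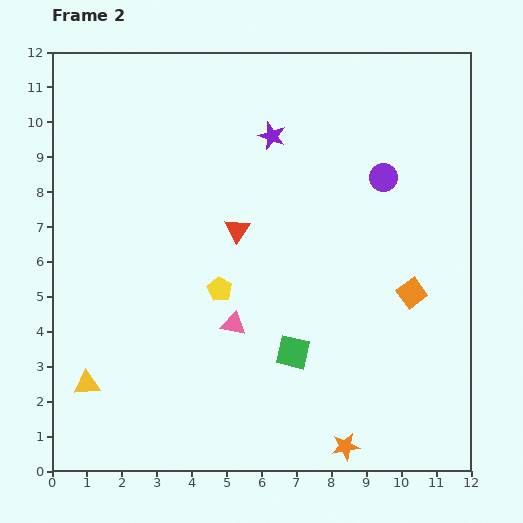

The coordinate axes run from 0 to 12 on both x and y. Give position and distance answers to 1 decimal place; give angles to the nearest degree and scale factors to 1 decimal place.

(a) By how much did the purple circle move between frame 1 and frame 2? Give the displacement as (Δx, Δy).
(-0.8, -2.0)

The purple circle was at (10.3, 10.4) in frame 1 and (9.5, 8.4) in frame 2.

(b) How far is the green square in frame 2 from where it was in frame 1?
1.4

The green square moved from (5.7, 2.7) to (6.9, 3.4), a distance of √(1.2² + 0.7²) ≈ 1.4.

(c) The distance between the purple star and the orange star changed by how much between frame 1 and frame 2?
+0.4

Distance in frame 1: 8.7. Distance in frame 2: 9.1.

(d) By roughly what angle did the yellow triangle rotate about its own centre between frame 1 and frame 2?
54° counter-clockwise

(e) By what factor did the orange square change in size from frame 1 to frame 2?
0.8×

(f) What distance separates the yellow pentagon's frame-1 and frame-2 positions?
3.8

The yellow pentagon moved from (8.6, 4.6) to (4.8, 5.2), a distance of √(3.8² + 0.6²) ≈ 3.8.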